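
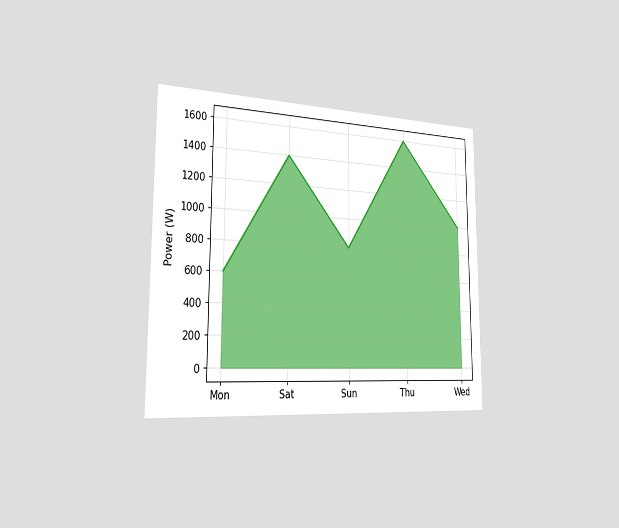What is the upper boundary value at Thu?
1600W

The chart is viewed slightly from the left. At Thu the upper boundary is at 1600W.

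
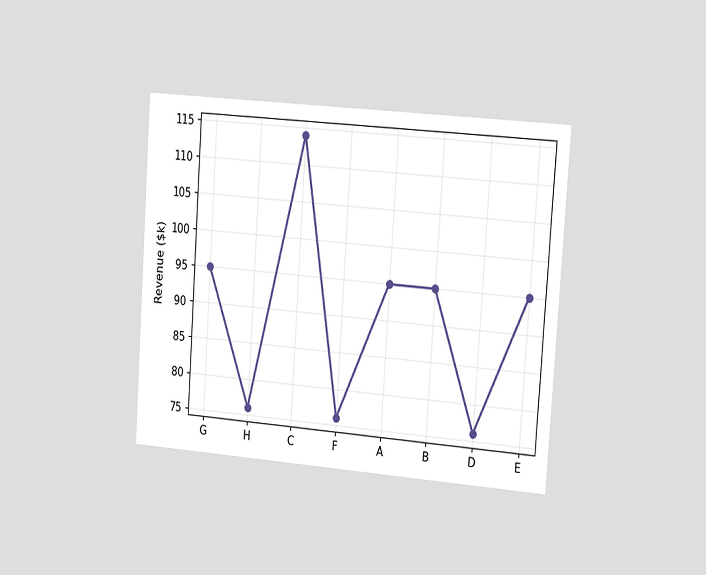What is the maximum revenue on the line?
$114k

The chart is tilted about 4° clockwise and viewed slightly from the right. The highest point is at C, and reading across to the y-axis gives $114k.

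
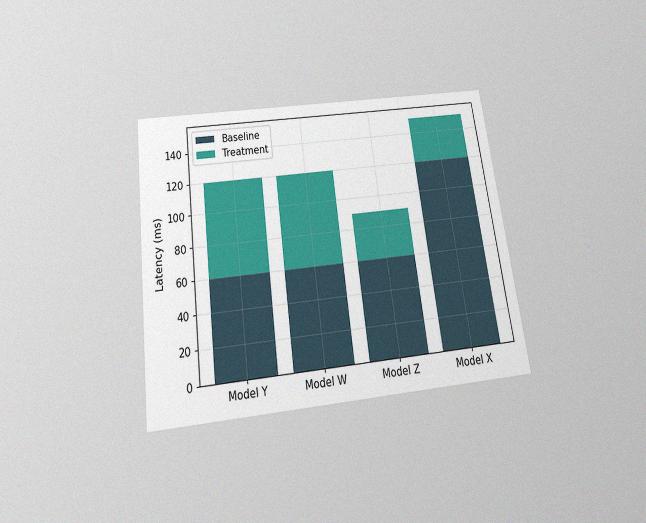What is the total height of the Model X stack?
The chart is tilted about 7° counter-clockwise and viewed slightly from below, with some photo noise. The Model X stack's top reaches 150ms on the y-axis.

150ms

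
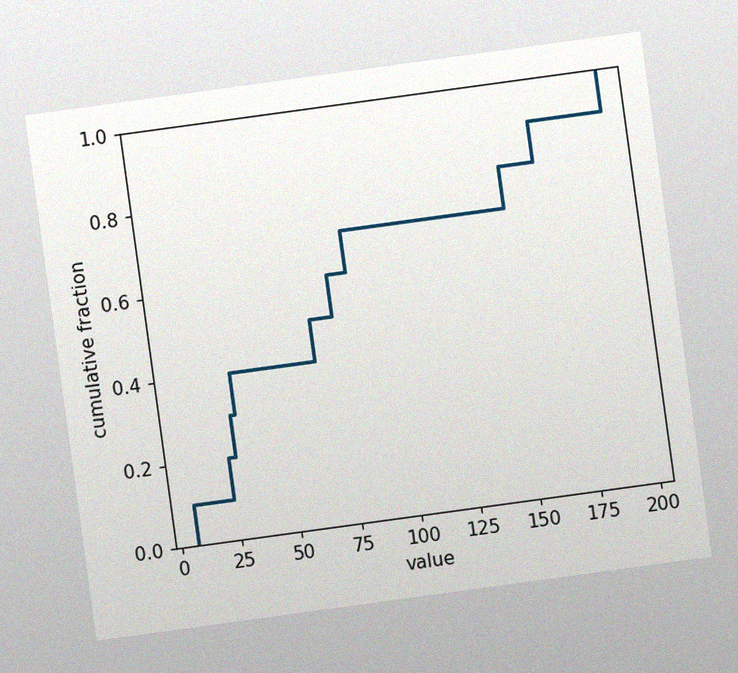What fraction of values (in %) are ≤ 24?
The chart is tilted about 8° counter-clockwise, with some photo noise. At x=24 the ECDF step is at 20%.

20%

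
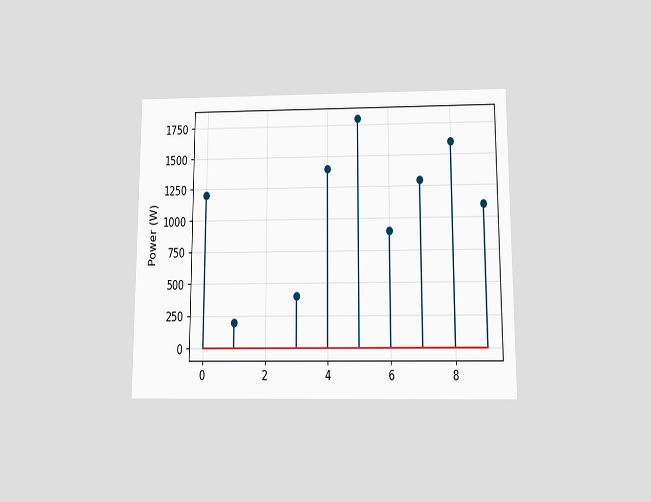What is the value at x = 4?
The chart is viewed slightly from below. The stem at x=4 reaches 1400W.

1400W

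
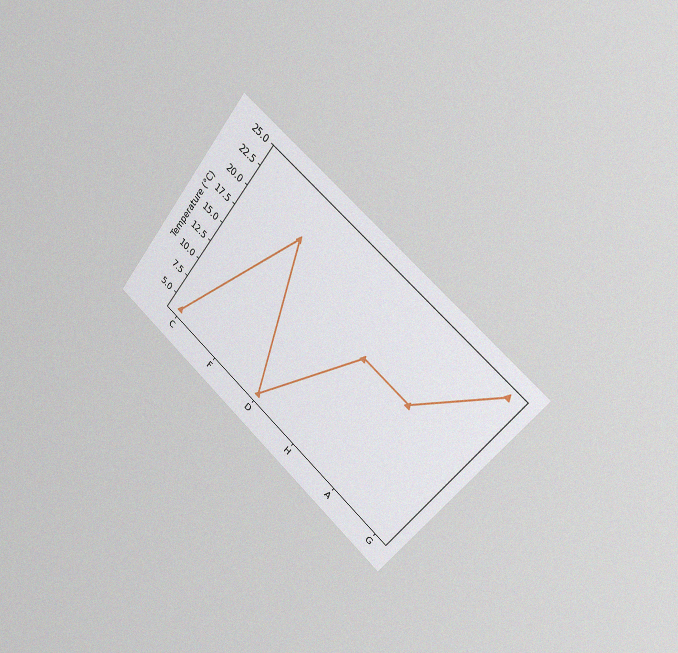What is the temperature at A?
16°C

The chart is tilted about 39° clockwise and viewed slightly from the right, with some photo noise. At A, the line is at 16°C.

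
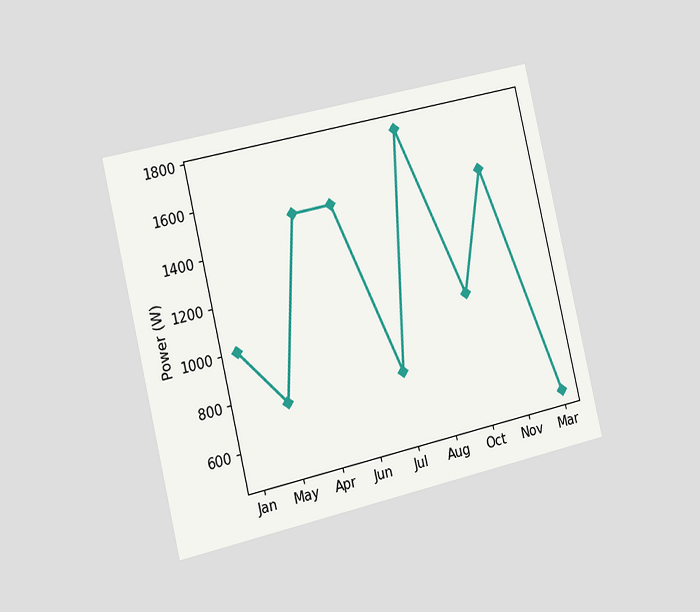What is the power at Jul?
The chart is tilted about 13° counter-clockwise and viewed slightly from the left. At Jul, the line is at 750W.

750W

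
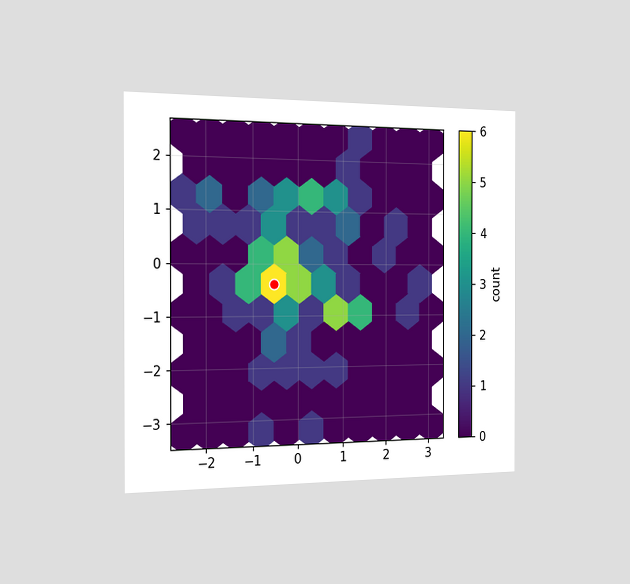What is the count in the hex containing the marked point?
The chart is viewed slightly from the left. The marked hex reads 6 on the colorbar.

6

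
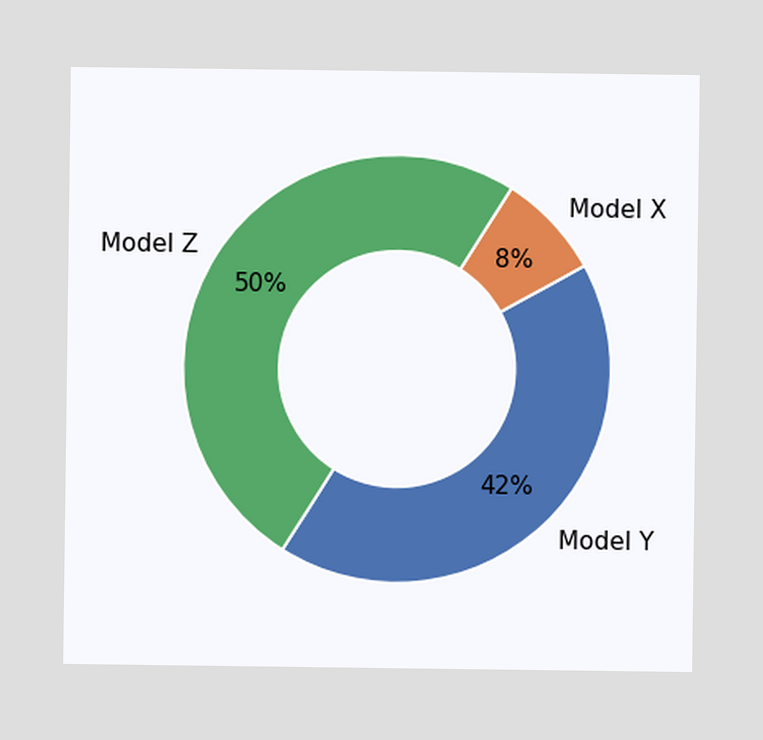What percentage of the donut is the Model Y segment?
42%

The Model Y segment takes up 42% of the ring.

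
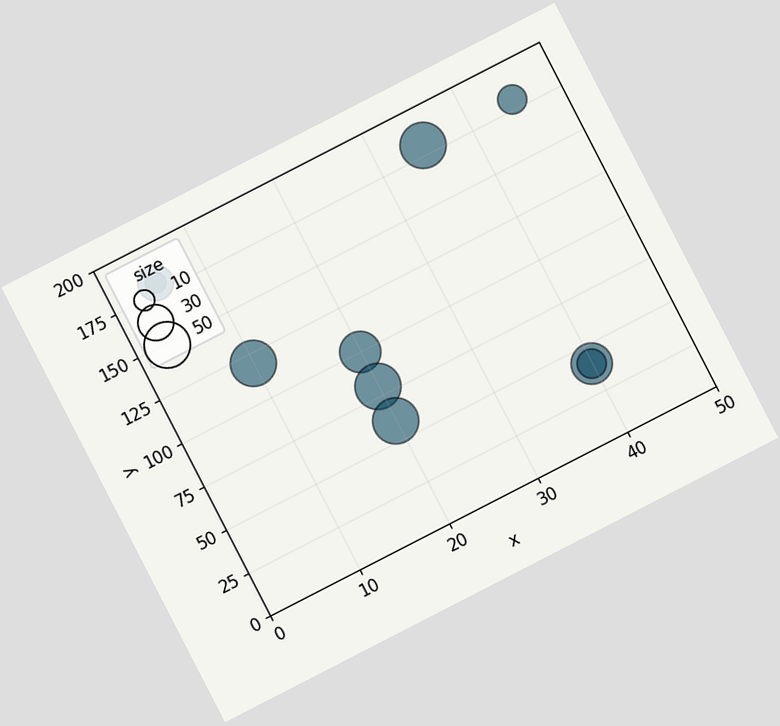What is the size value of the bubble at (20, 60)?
50

The chart is tilted about 27° counter-clockwise. Matching the bubble at (20, 60) against the size legend gives 50.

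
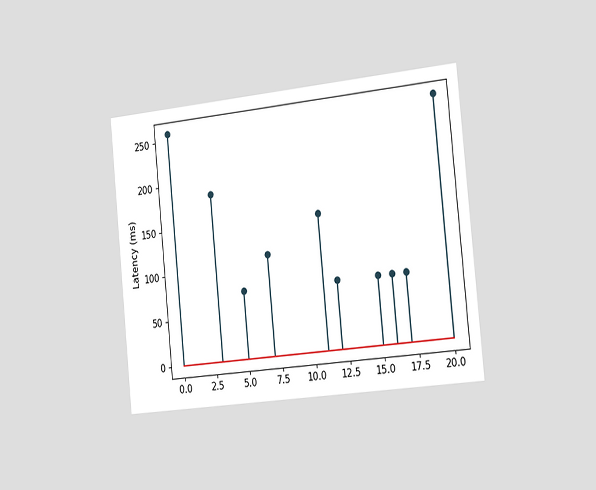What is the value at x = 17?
74ms

The chart is tilted about 6° counter-clockwise and viewed slightly from the right. The stem at x=17 reaches 74ms.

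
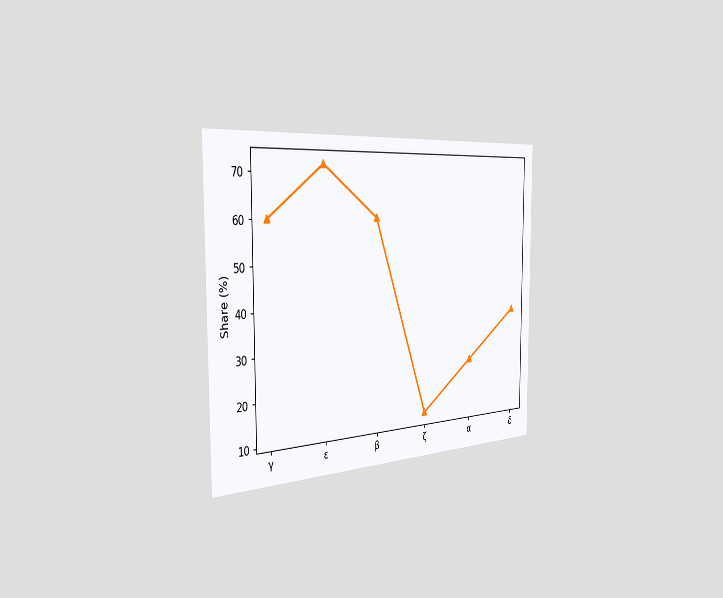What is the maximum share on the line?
72%

The chart is viewed slightly from the left. The highest point is at ε, and reading across to the y-axis gives 72%.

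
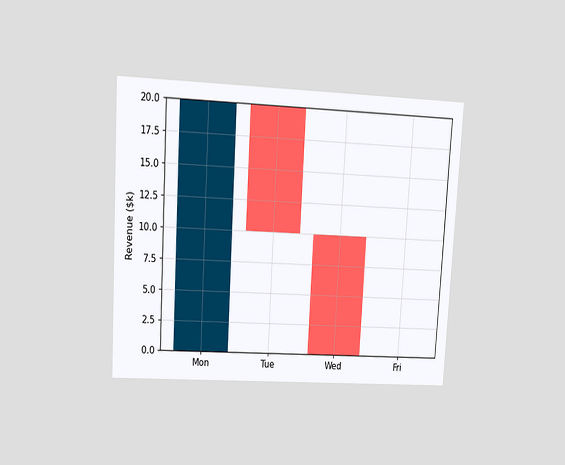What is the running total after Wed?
The chart is tilted about 3° clockwise and viewed at a slight angle. After Wed the running total reaches $0k.

$0k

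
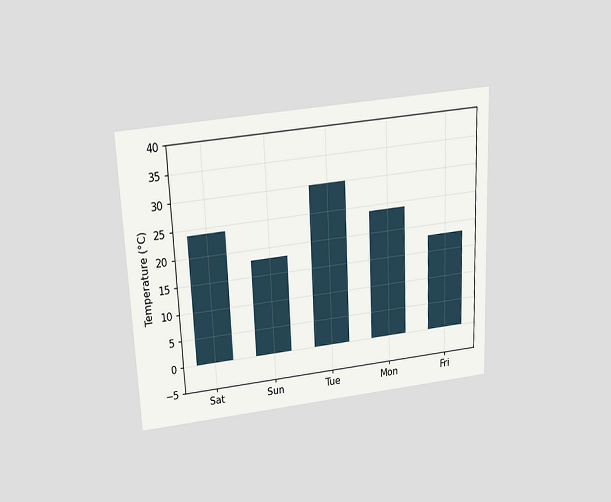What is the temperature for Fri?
The chart is tilted about 2° counter-clockwise and viewed slightly from above. Reading along the chart's y-axis, the Fri bar reaches 18°C.

18°C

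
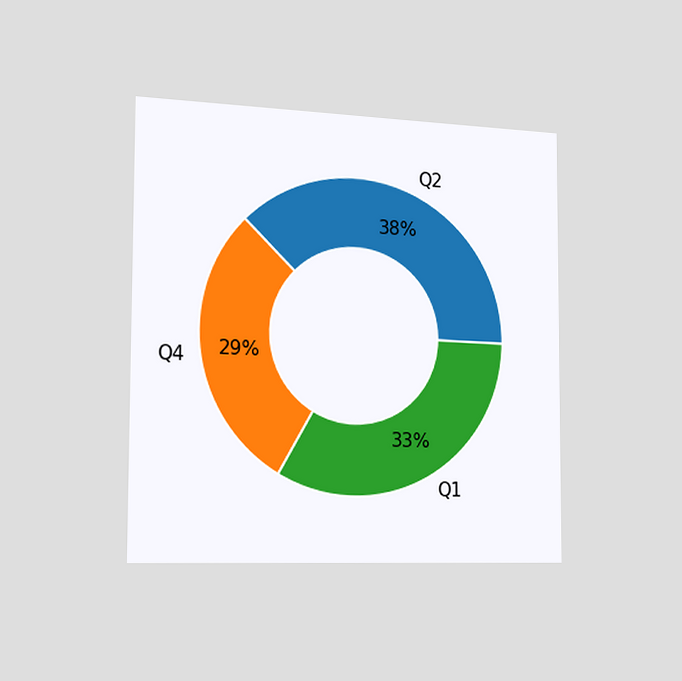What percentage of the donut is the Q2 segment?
The chart is viewed slightly from the left. The Q2 segment takes up 38% of the ring.

38%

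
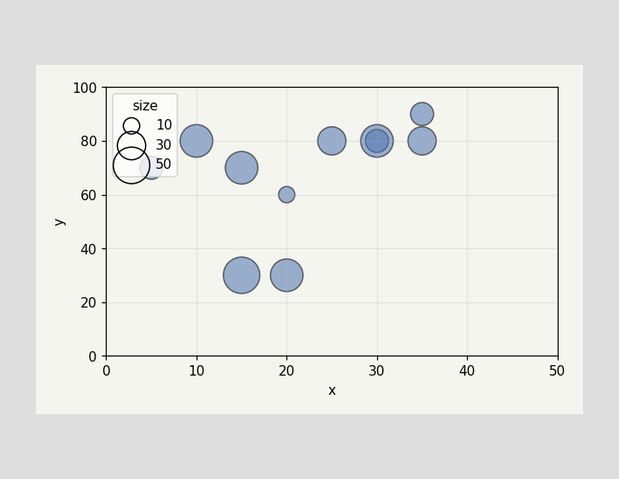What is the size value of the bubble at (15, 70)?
Matching the bubble at (15, 70) against the size legend gives 40.

40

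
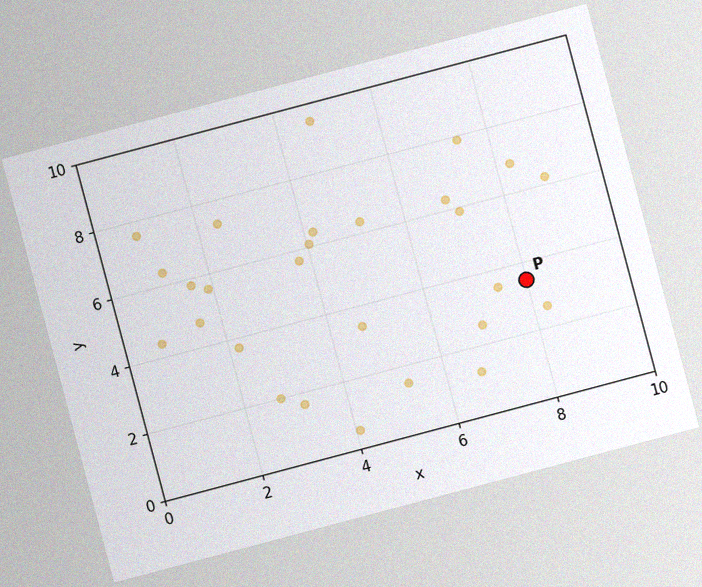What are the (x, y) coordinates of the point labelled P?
The chart is tilted about 15° counter-clockwise, with some photo noise. Following the gridlines from P to each axis, P sits at (8, 3.5).

(8, 3.5)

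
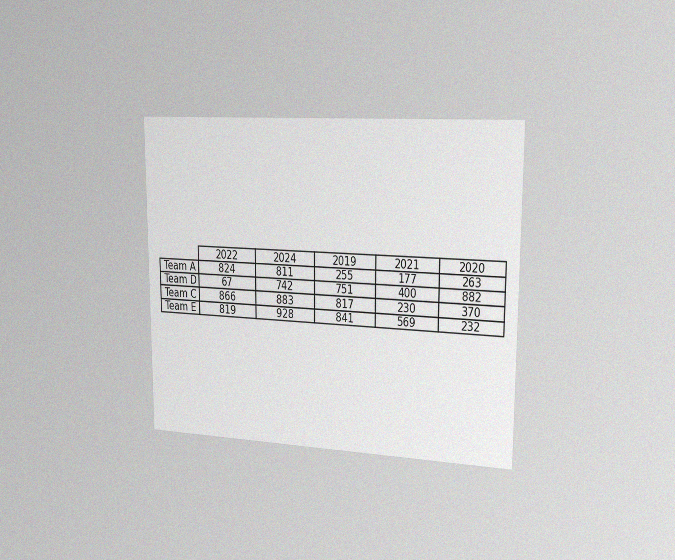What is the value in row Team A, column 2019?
The chart is viewed slightly from the right, with some photo noise. The (Team A, 2019) cell reads 255.

255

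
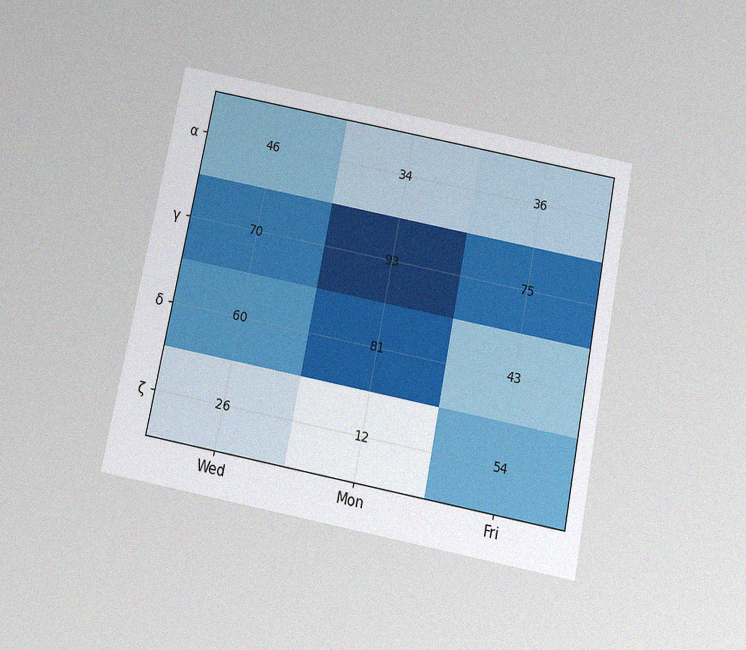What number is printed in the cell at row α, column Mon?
34

The chart is tilted about 11° clockwise and viewed slightly from below, with some photo noise. The (α, Mon) cell reads 34.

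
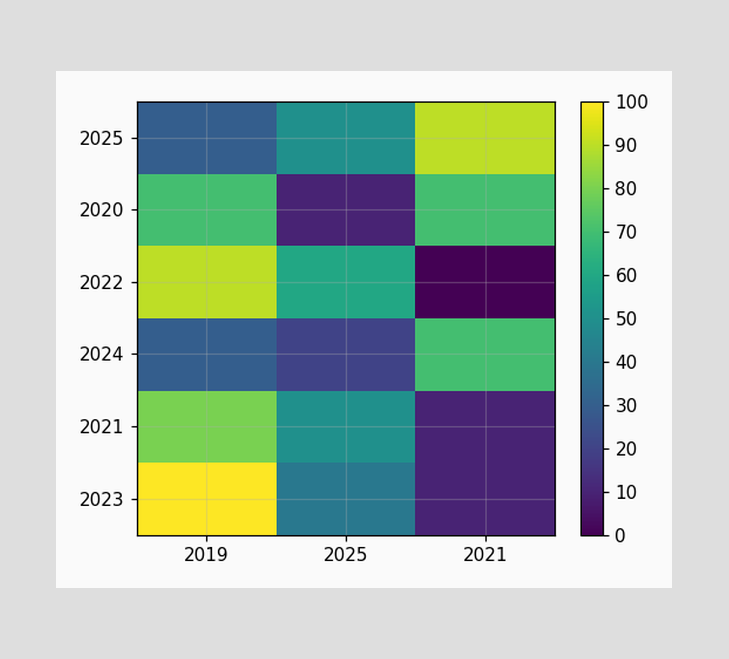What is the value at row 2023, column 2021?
10

Matching cell (2023, 2021) against the colorbar gives 10.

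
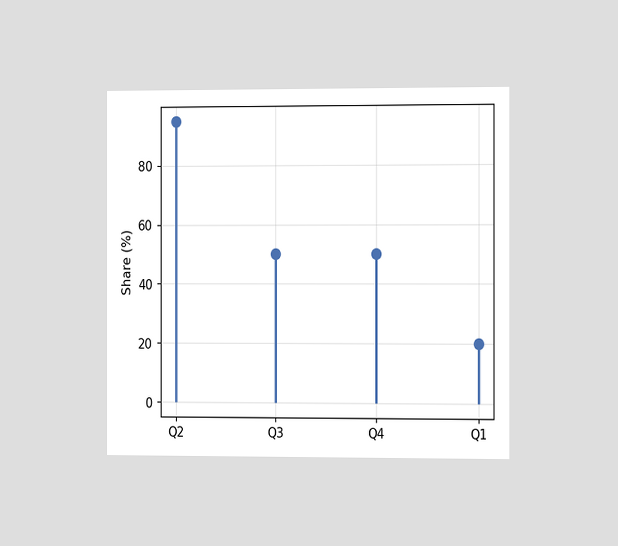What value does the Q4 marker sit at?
The chart is viewed slightly from the right. The Q4 marker sits at 50%.

50%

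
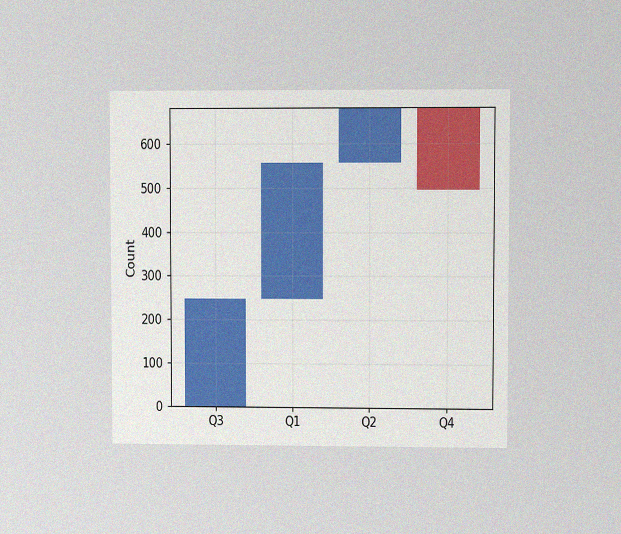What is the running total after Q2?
682

The chart is viewed at a slight angle, with some photo noise. After Q2 the running total reaches 682.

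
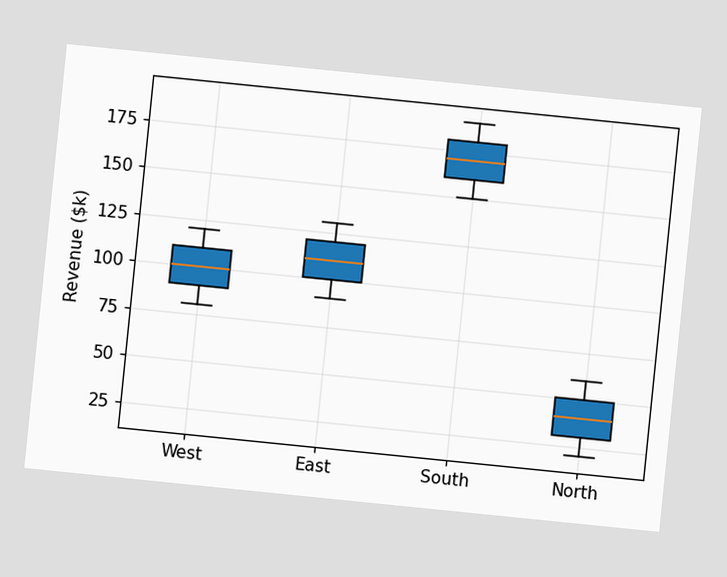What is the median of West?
$100k

The chart is tilted about 6° clockwise. The median line in the West box sits at $100k.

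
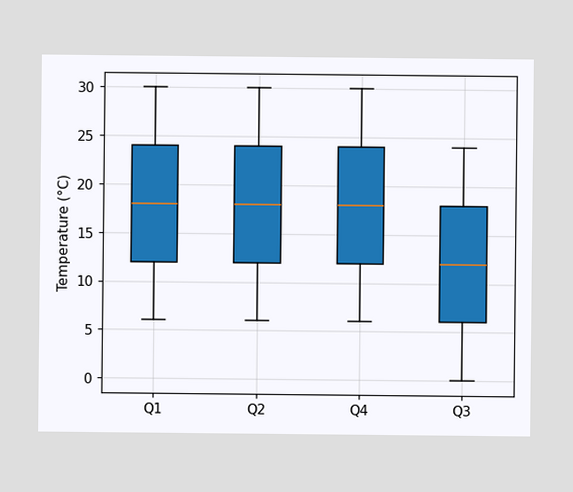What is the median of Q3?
12°C

The median line in the Q3 box sits at 12°C.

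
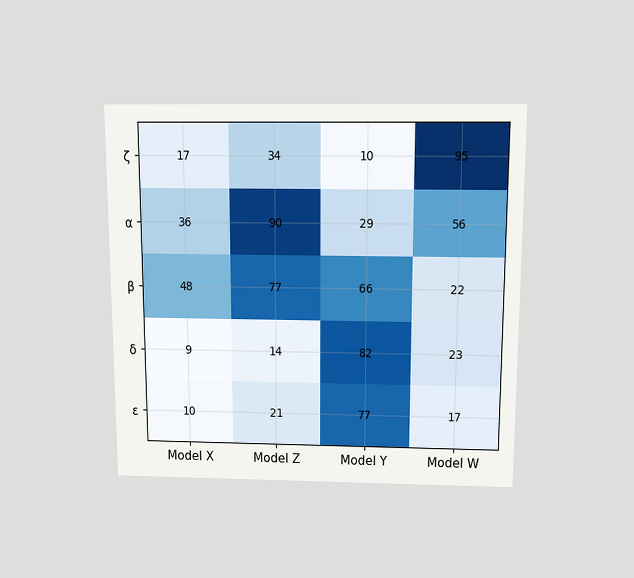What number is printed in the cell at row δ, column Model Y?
The chart is viewed slightly from above. The (δ, Model Y) cell reads 82.

82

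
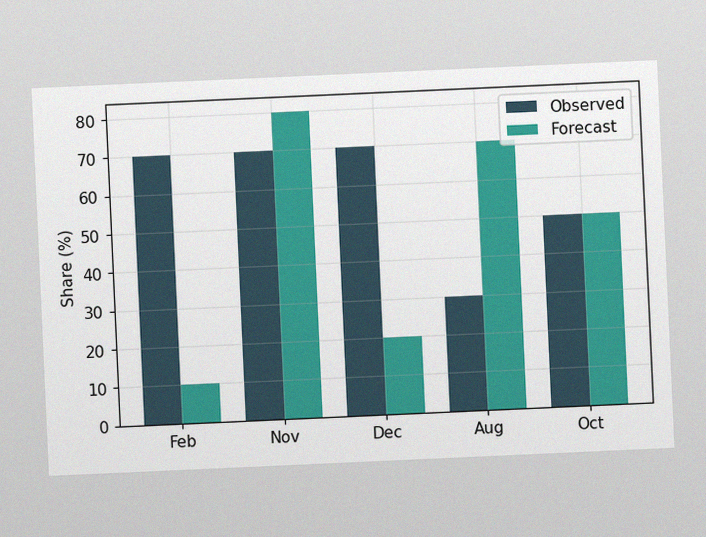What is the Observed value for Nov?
70%

The chart is tilted about 3° counter-clockwise, with some photo noise. The Observed bar at Nov reaches 70% on the y-axis.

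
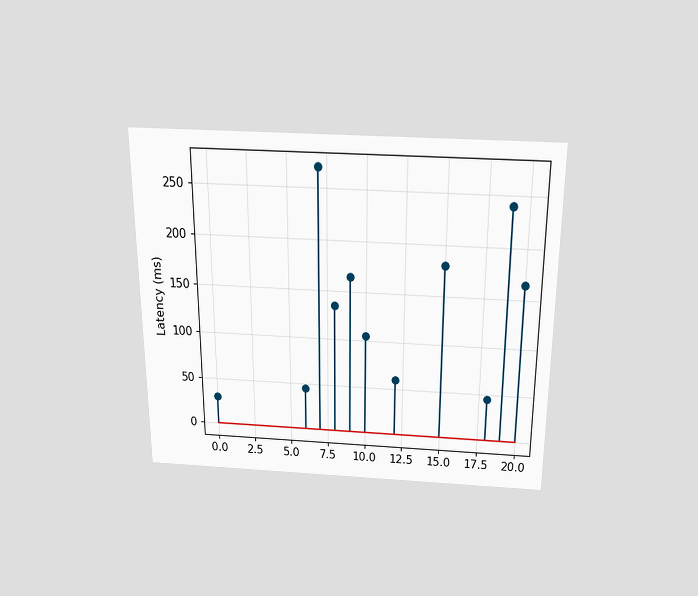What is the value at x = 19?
240ms

The chart is viewed slightly from above. The stem at x=19 reaches 240ms.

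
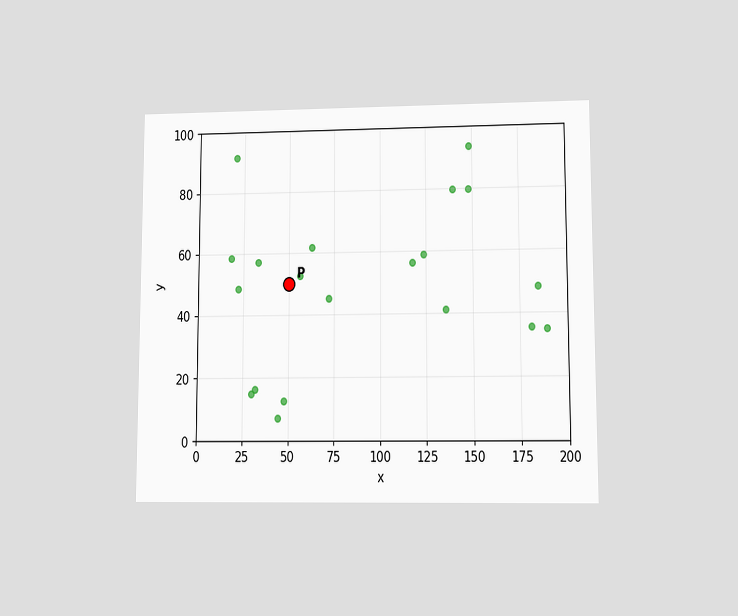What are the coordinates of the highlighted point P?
The chart is viewed at a slight angle. Following the gridlines from P to each axis, P sits at (50, 50).

(50, 50)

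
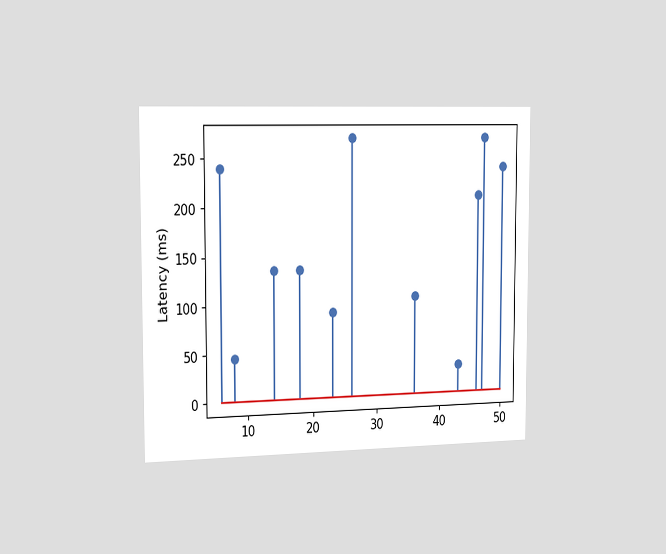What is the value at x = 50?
240ms

The chart is viewed slightly from the left. The stem at x=50 reaches 240ms.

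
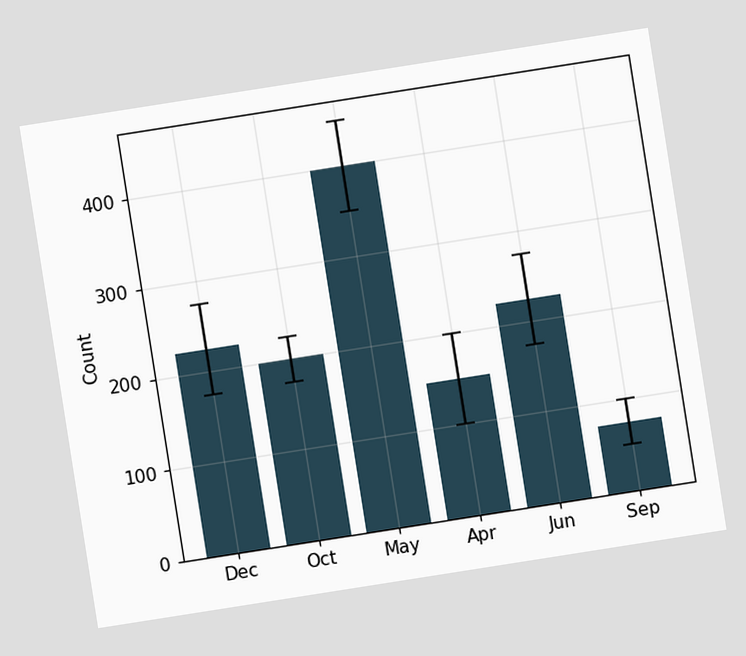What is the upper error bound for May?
450

The chart is tilted about 9° counter-clockwise. The May bar's upper whisker reaches 450.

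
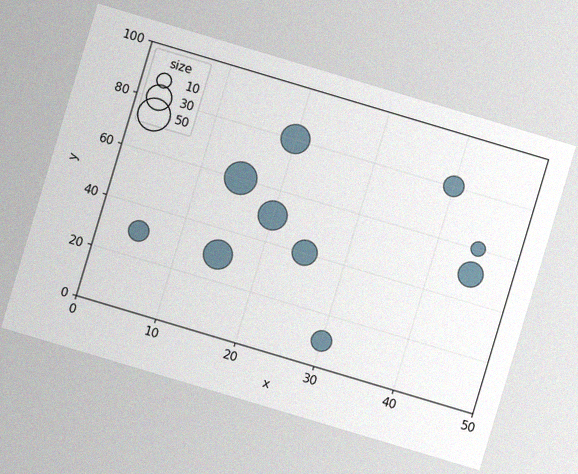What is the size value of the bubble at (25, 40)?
The chart is tilted about 17° clockwise, with some photo noise. Matching the bubble at (25, 40) against the size legend gives 30.

30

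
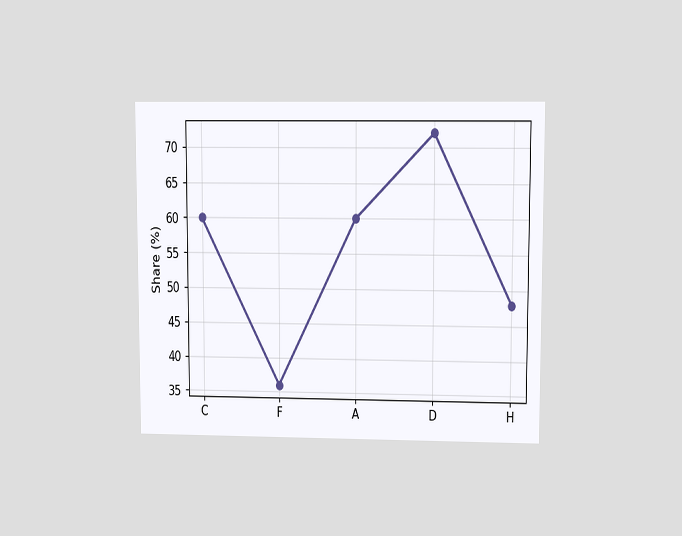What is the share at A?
60%

The chart is viewed at a slight angle. At A, the line is at 60%.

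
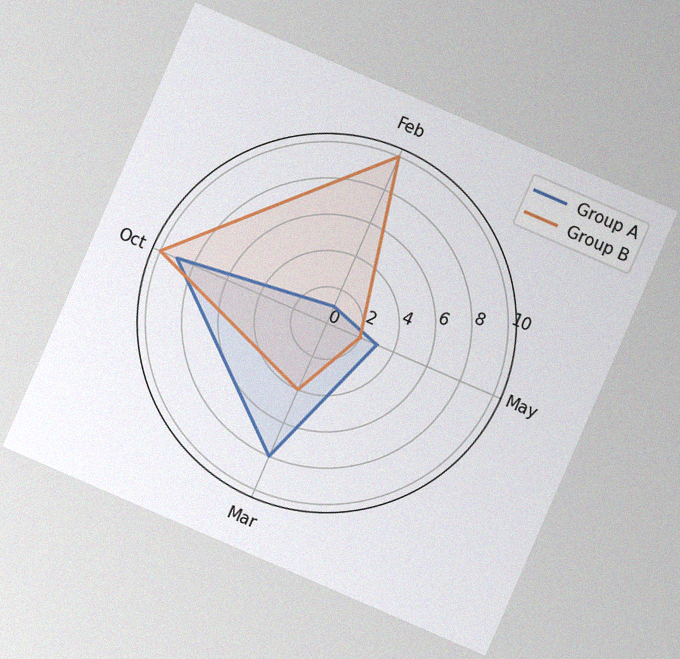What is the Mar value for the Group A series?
8

The chart is tilted about 23° clockwise, with some photo noise. On the Mar axis, Group A reaches 8.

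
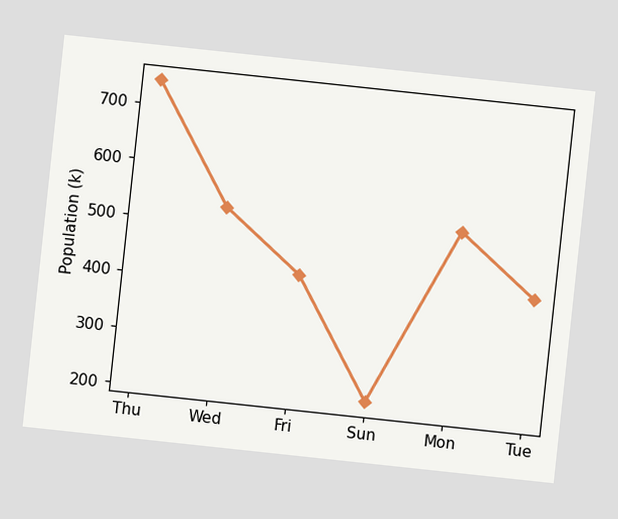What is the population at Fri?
The chart is tilted about 6° clockwise. At Fri, the line is at 424k.

424k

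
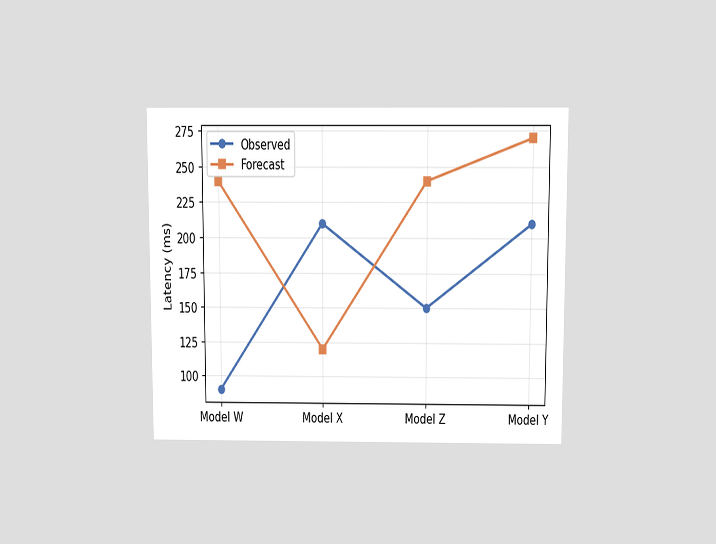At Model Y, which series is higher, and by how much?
The chart is viewed slightly from above. At Model Y, Forecast sits above the other line by 60ms.

Forecast, by 60ms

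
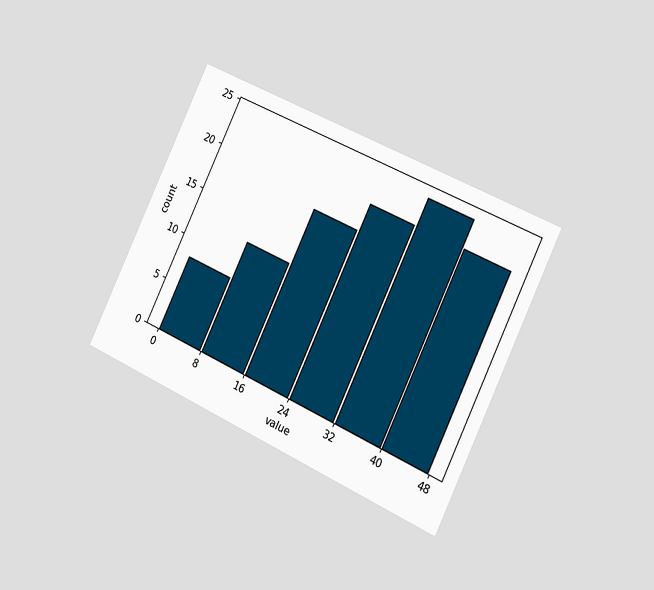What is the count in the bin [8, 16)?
12

The chart is tilted about 25° clockwise and viewed slightly from the right. The [8, 16) bin has height 12.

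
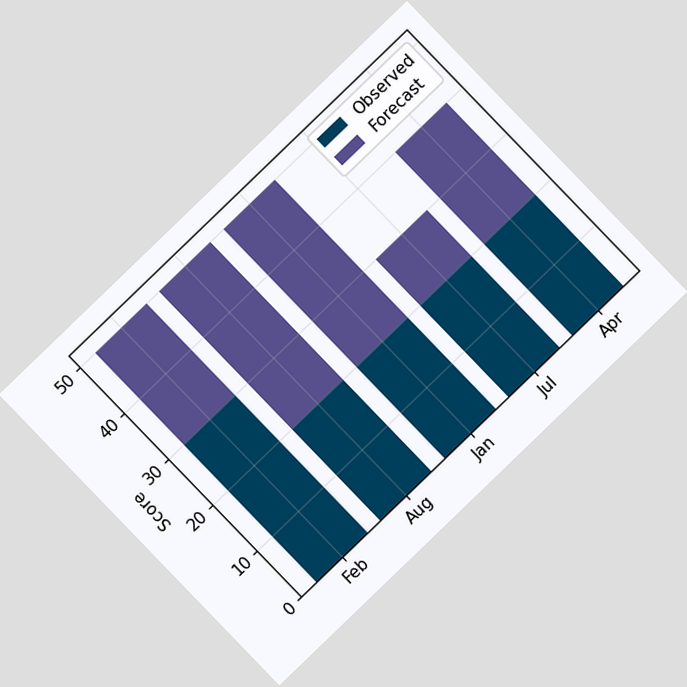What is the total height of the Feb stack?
The chart is tilted about 44° counter-clockwise. The Feb stack's top reaches 50 on the y-axis.

50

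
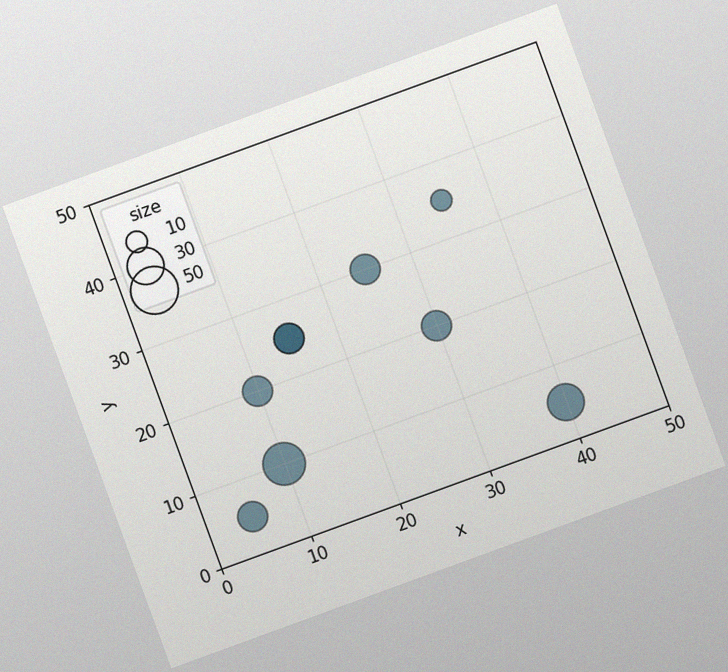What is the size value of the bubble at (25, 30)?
The chart is tilted about 20° counter-clockwise, with some photo noise. Matching the bubble at (25, 30) against the size legend gives 20.

20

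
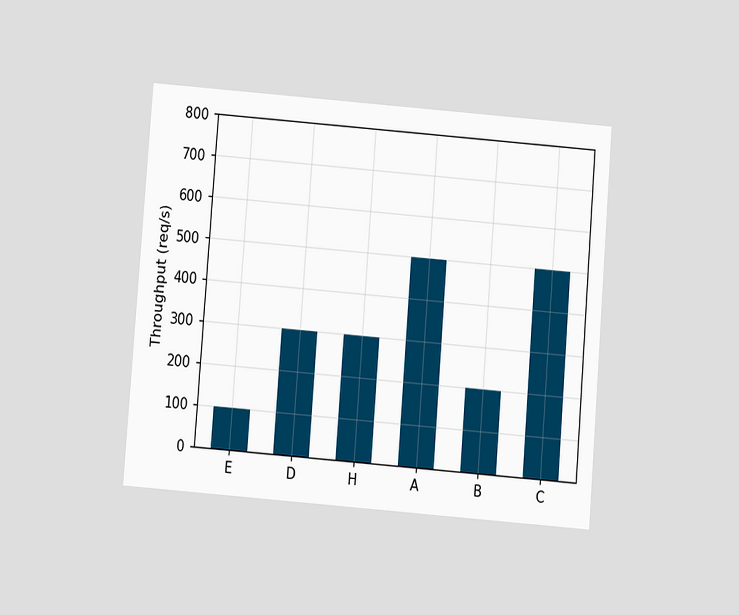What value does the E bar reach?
100req/s

The chart is tilted about 5° clockwise and viewed slightly from below. Reading along the chart's y-axis, the E bar reaches 100req/s.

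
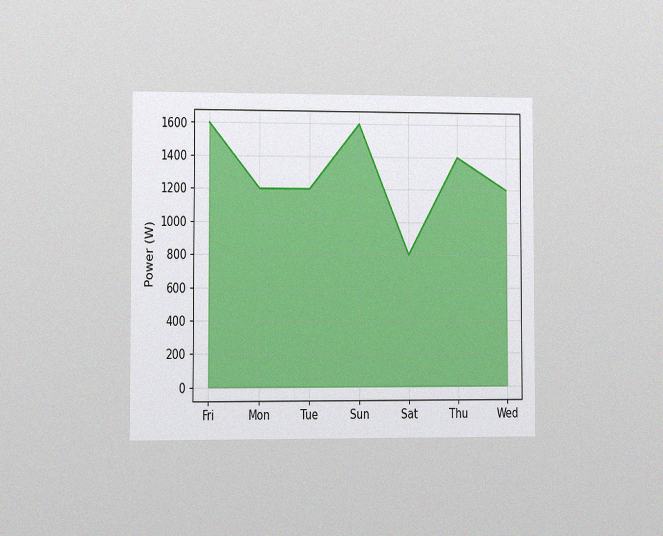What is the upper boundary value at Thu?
The chart is viewed at a slight angle, with some photo noise. At Thu the upper boundary is at 1400W.

1400W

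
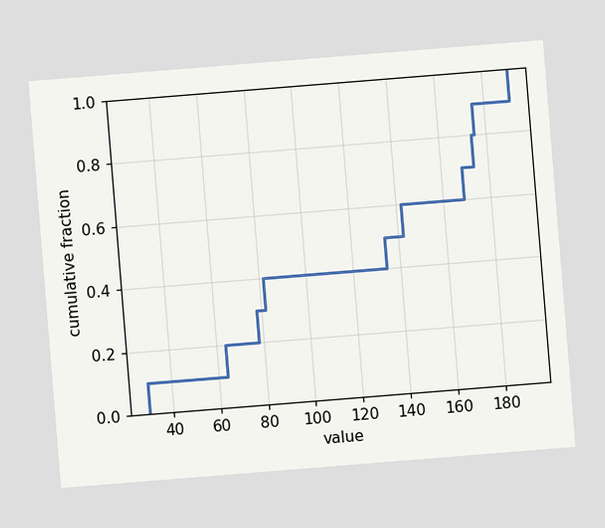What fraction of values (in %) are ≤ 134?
The chart is tilted about 5° counter-clockwise. At x=134 the ECDF step is at 50%.

50%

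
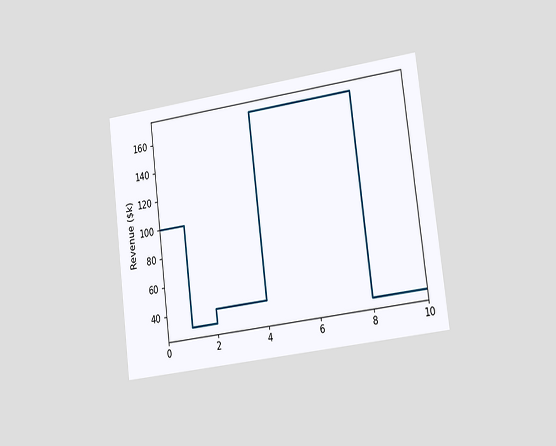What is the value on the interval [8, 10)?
$30k

The chart is tilted about 7° counter-clockwise and viewed slightly from the right. On [8, 10) the step sits at $30k.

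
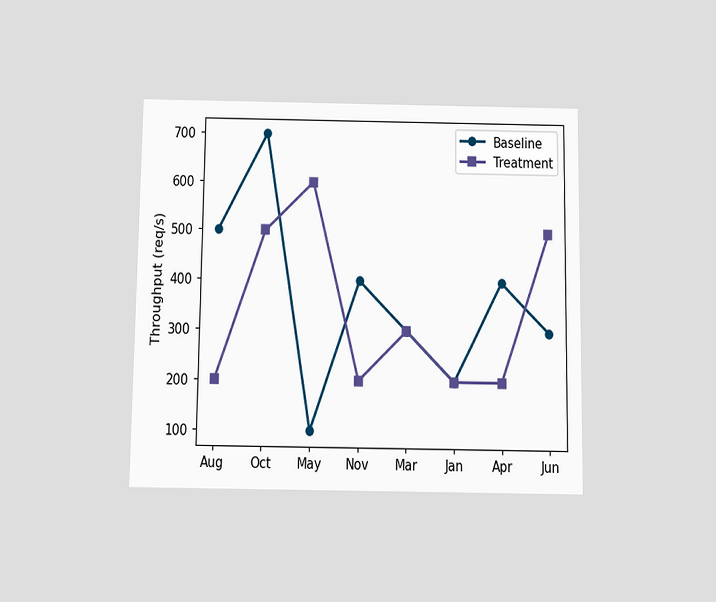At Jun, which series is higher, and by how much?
The chart is viewed slightly from below. At Jun, Treatment sits above the other line by 200req/s.

Treatment, by 200req/s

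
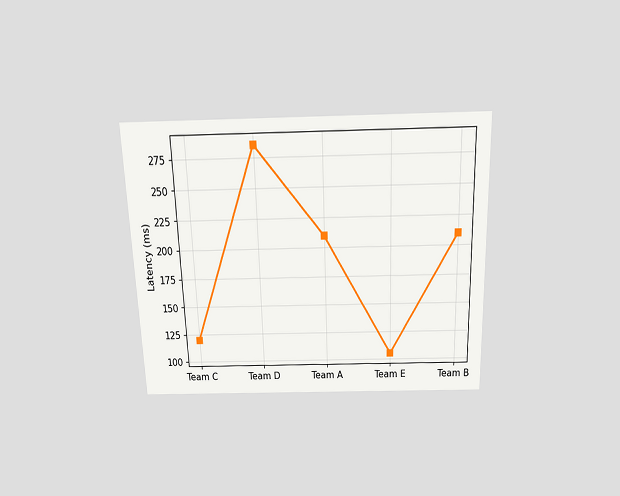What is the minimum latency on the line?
105ms

The chart is viewed slightly from above. The lowest point is at Team E, and reading across to the y-axis gives 105ms.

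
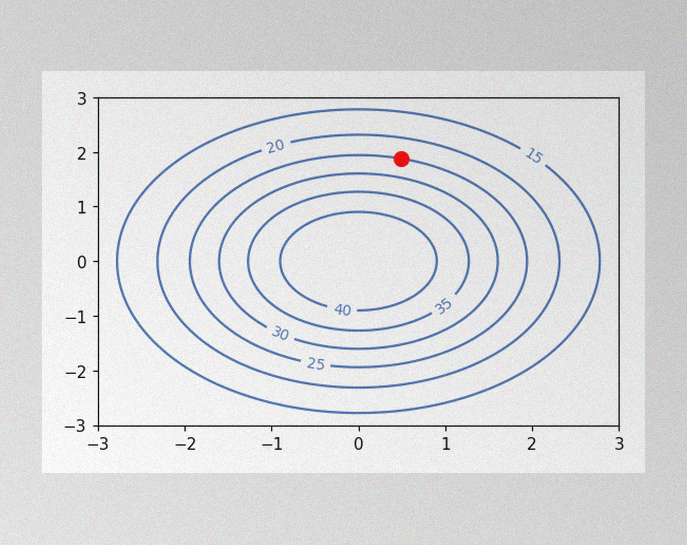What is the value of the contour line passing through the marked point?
25

The image has some photo noise and uneven lighting. The marked point sits on the contour labelled 25.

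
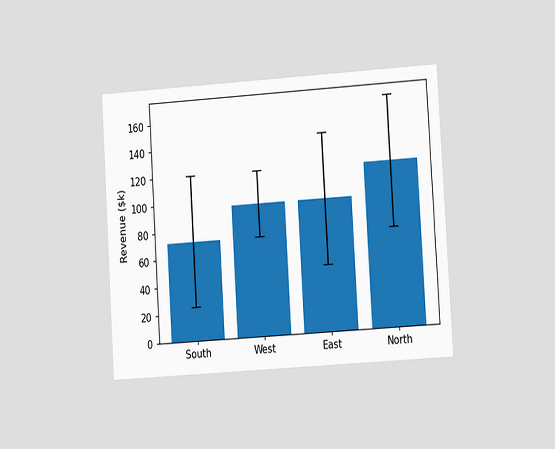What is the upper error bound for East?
$144k

The chart is tilted about 3° counter-clockwise and viewed slightly from the right. The East bar's upper whisker reaches $144k.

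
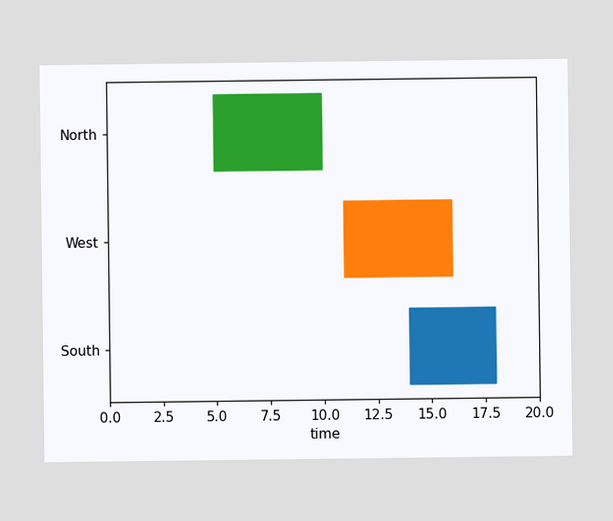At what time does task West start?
11

The West bar begins at t=11.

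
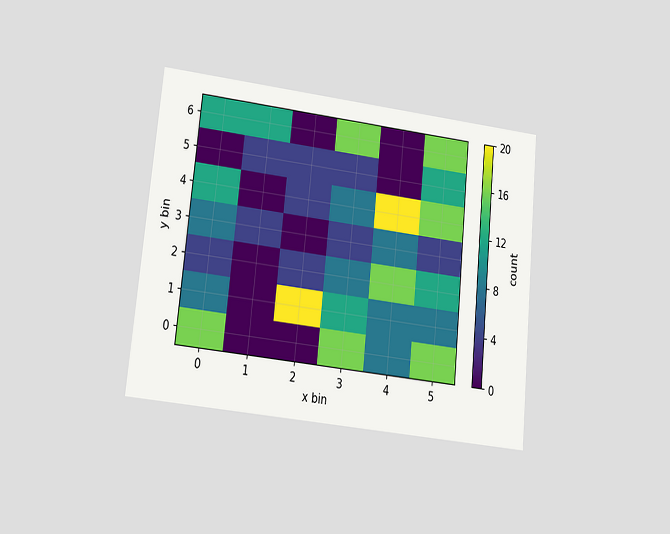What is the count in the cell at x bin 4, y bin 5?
0

The chart is tilted about 6° clockwise and viewed at a slight angle. Matching the cell (4, 5) against the colorbar gives 0.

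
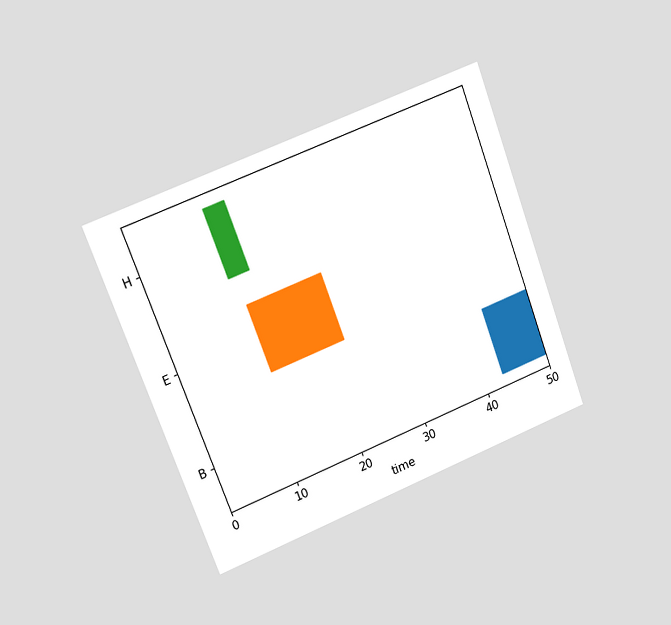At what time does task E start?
The chart is tilted about 21° counter-clockwise and viewed slightly from the left. The E bar begins at t=12.

12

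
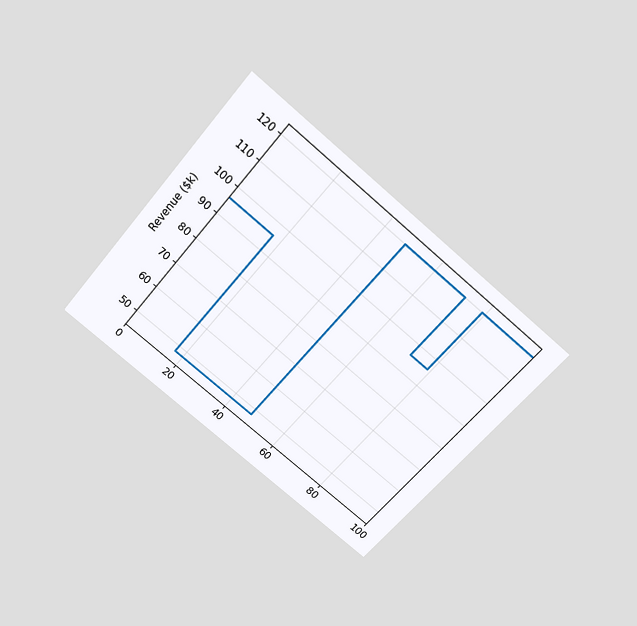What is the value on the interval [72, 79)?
$96k

The chart is tilted about 40° clockwise and viewed slightly from above. On [72, 79) the step sits at $96k.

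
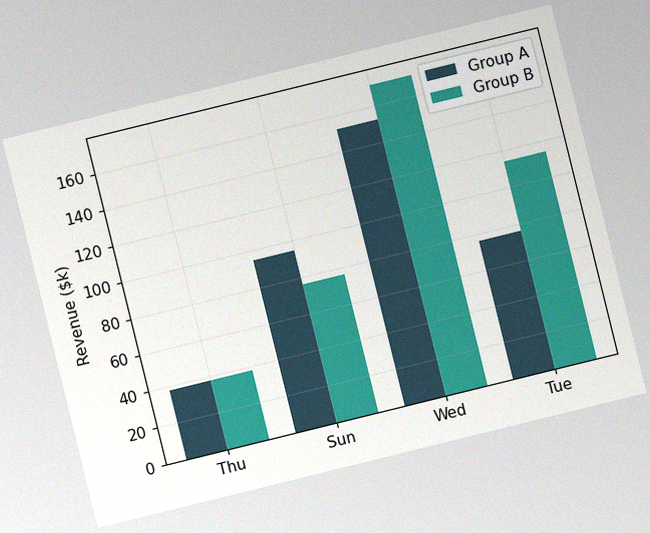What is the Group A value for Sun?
$95k

The chart is tilted about 14° counter-clockwise, with some photo noise. The Group A bar at Sun reaches $95k on the y-axis.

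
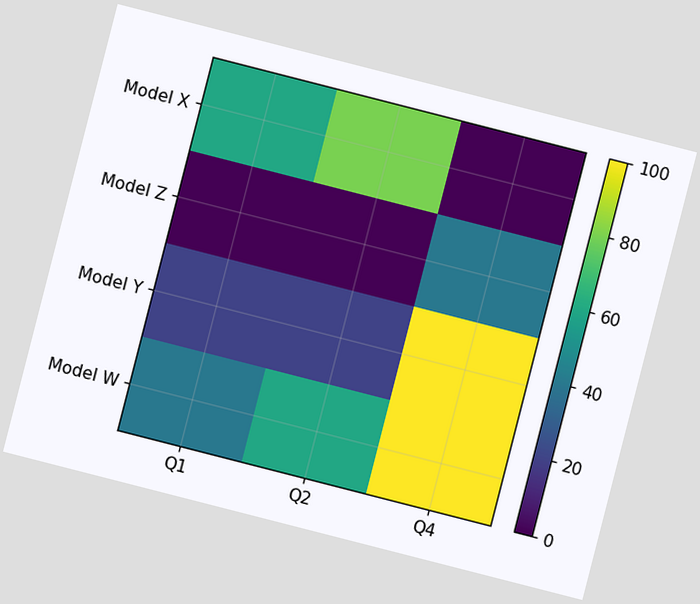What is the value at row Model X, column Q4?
The chart is tilted about 14° clockwise. Matching cell (Model X, Q4) against the colorbar gives 0.

0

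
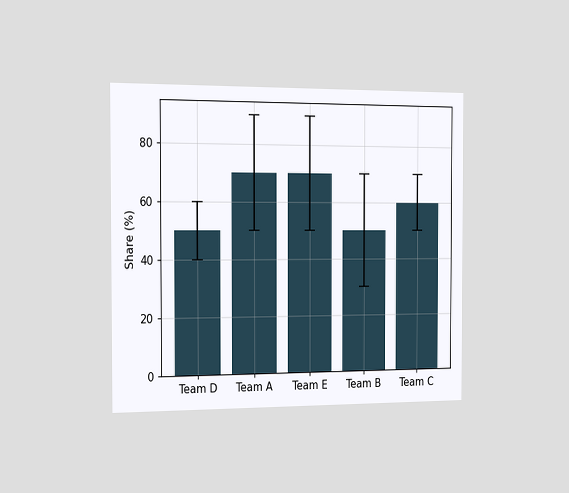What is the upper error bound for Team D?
60%

The chart is viewed slightly from the left. The Team D bar's upper whisker reaches 60%.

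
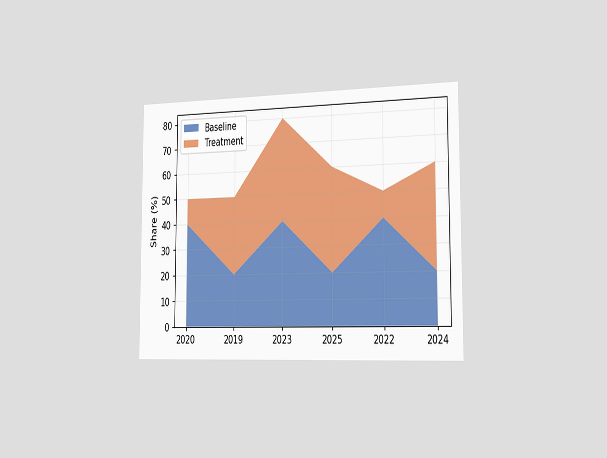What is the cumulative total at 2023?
80%

The chart is viewed slightly from the right. The stacked total at 2023 reaches 80%.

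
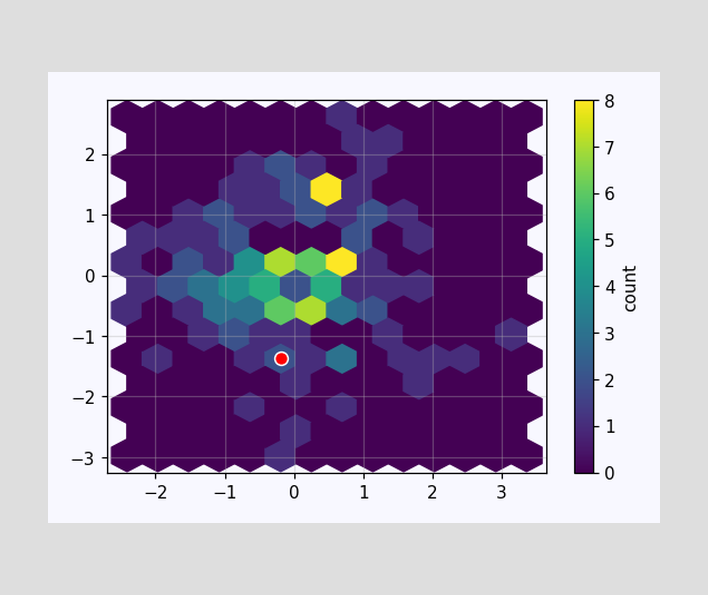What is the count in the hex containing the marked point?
2

The marked hex reads 2 on the colorbar.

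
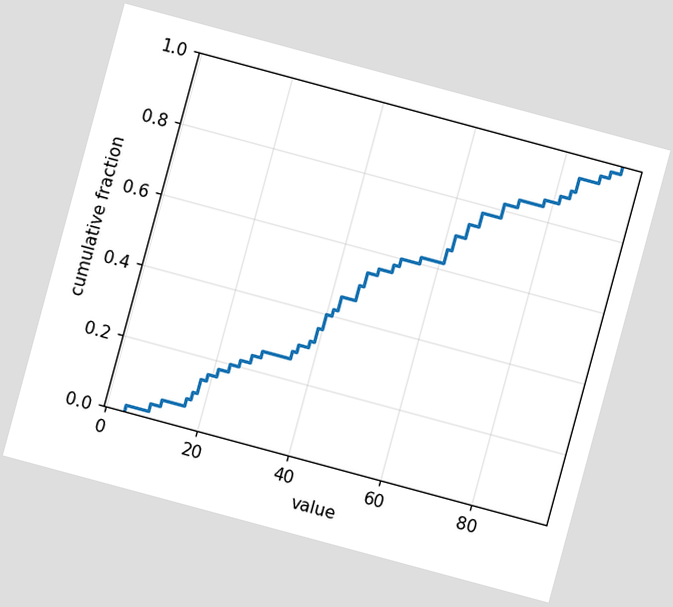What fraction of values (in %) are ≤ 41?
The chart is tilted about 15° clockwise. At x=41 the ECDF step is at 42%.

42%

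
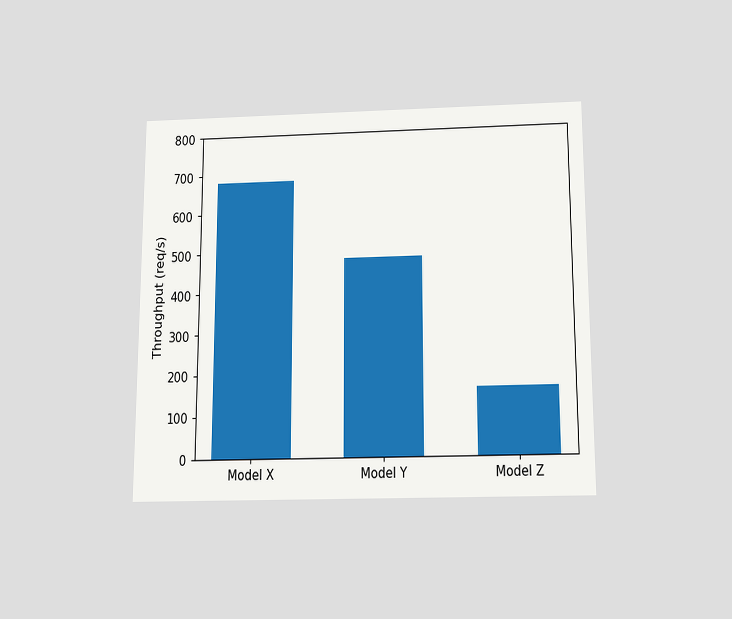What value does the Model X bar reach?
The chart is viewed slightly from below. Reading along the chart's y-axis, the Model X bar reaches 680req/s.

680req/s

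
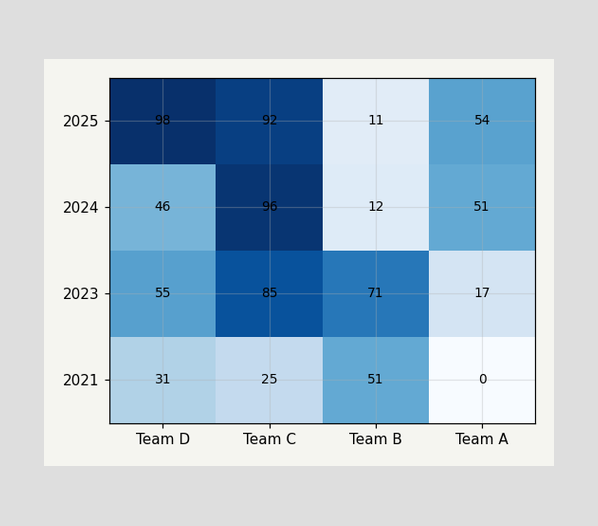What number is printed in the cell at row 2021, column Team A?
The (2021, Team A) cell reads 0.

0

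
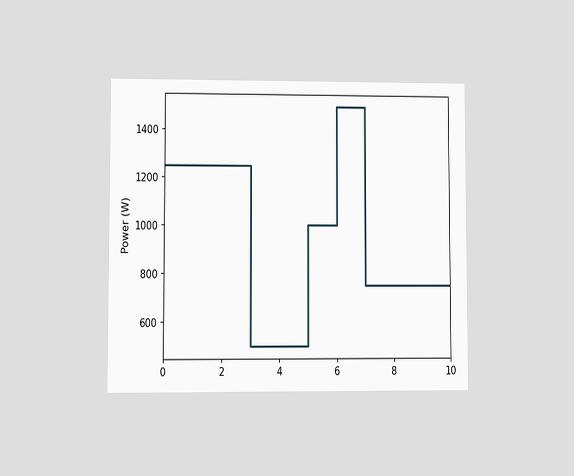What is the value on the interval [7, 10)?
750W

The chart is viewed at a slight angle. On [7, 10) the step sits at 750W.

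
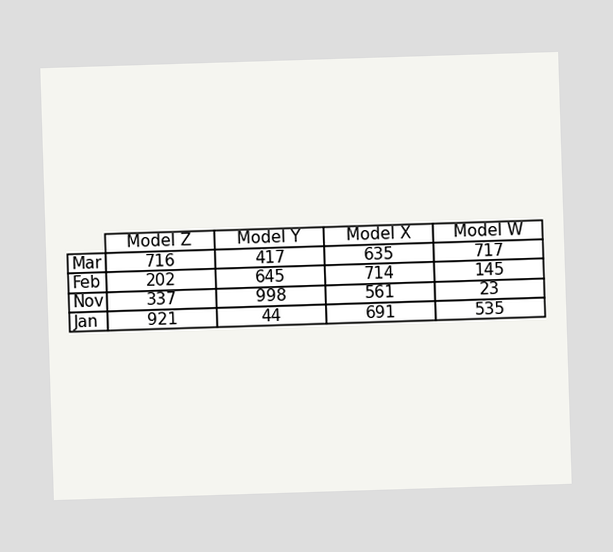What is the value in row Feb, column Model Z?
202

The (Feb, Model Z) cell reads 202.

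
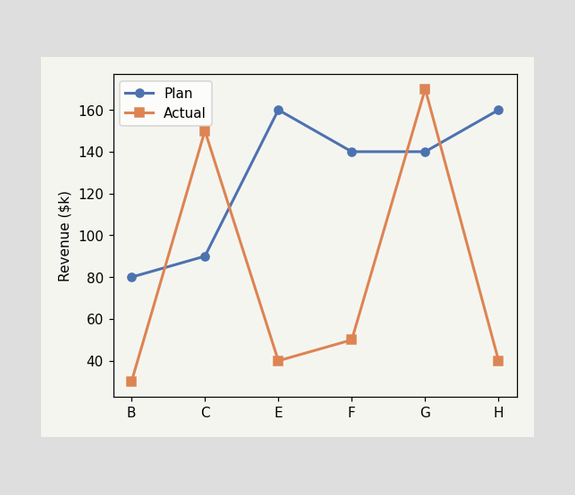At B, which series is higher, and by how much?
Plan, by $50k

At B, Plan sits above the other line by $50k.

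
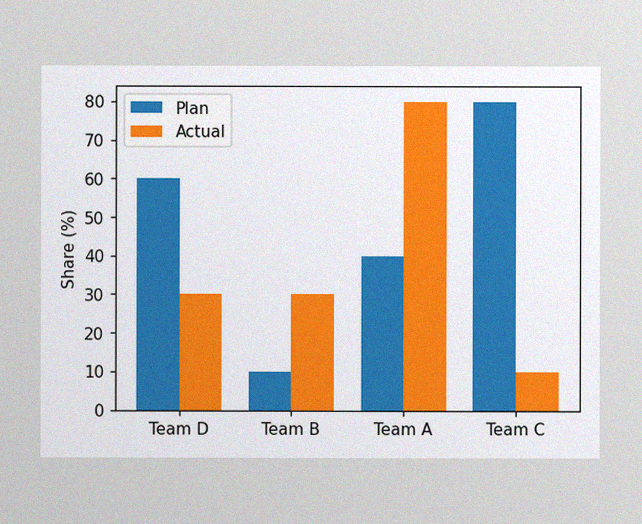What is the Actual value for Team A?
The image has some photo noise and uneven lighting. The Actual bar at Team A reaches 80% on the y-axis.

80%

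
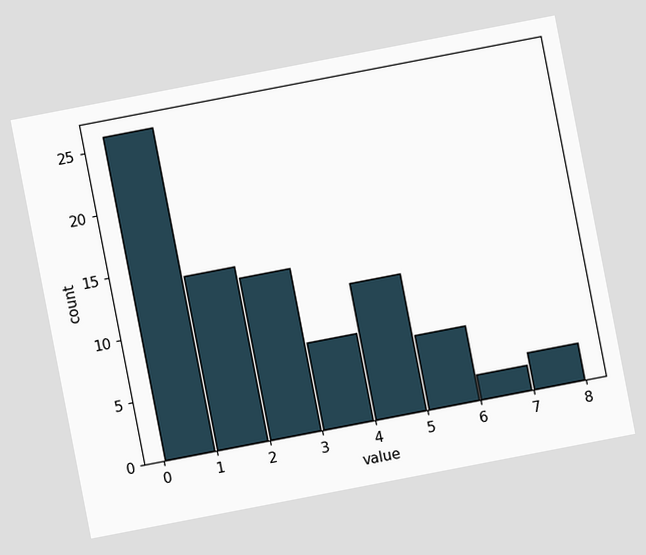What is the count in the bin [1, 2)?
The chart is tilted about 11° counter-clockwise. The [1, 2) bin has height 14.

14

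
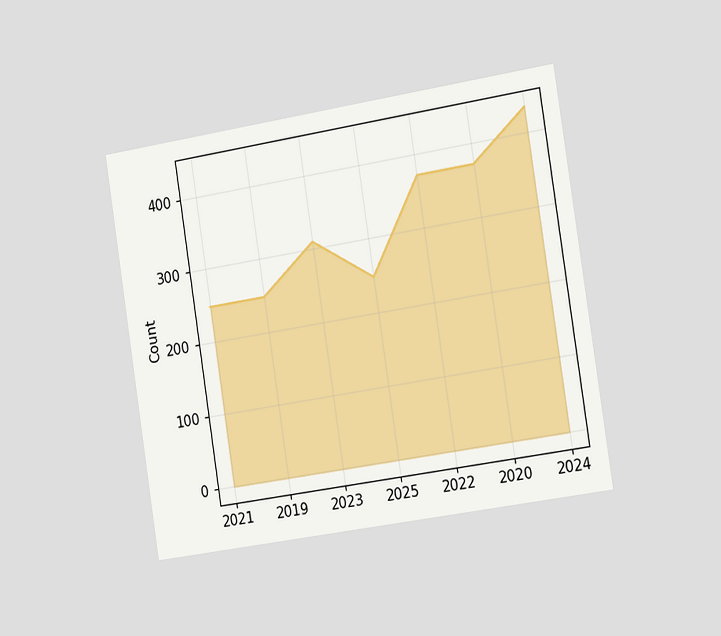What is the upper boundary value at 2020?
372

The chart is tilted about 9° counter-clockwise and viewed slightly from the right. At 2020 the upper boundary is at 372.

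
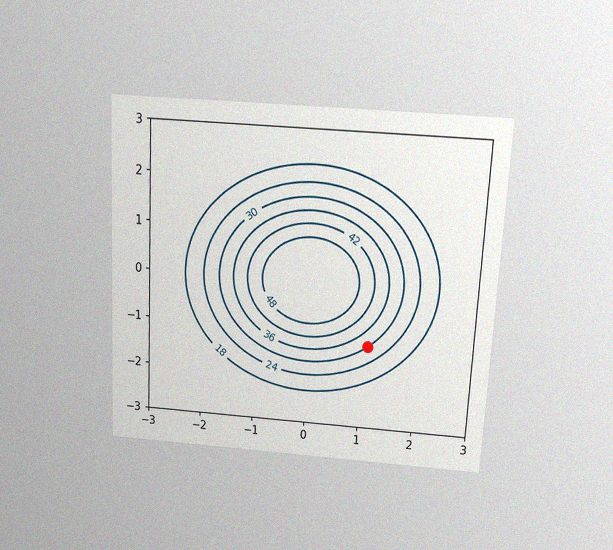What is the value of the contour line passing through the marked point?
30

The chart is tilted about 3° clockwise and viewed slightly from above, with some photo noise. The marked point sits on the contour labelled 30.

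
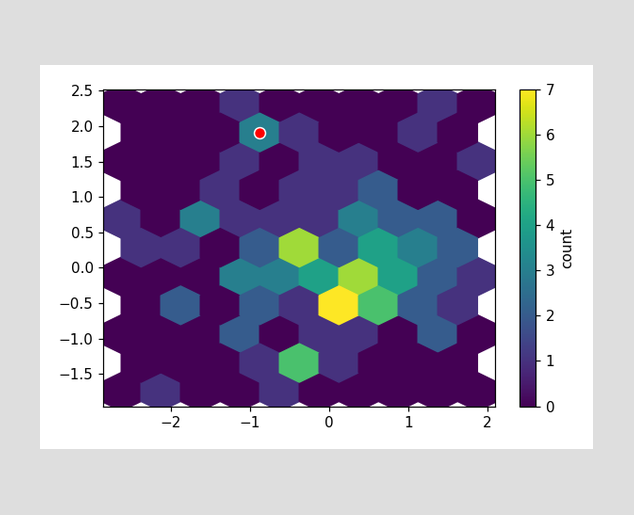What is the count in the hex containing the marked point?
The marked hex reads 3 on the colorbar.

3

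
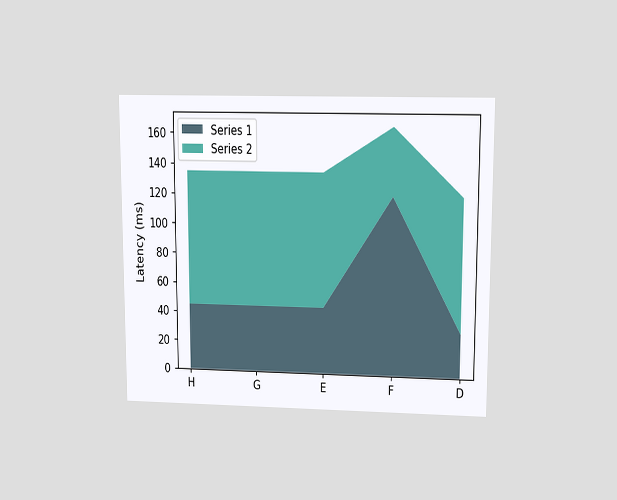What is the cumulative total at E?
135ms

The chart is viewed slightly from above. The stacked total at E reaches 135ms.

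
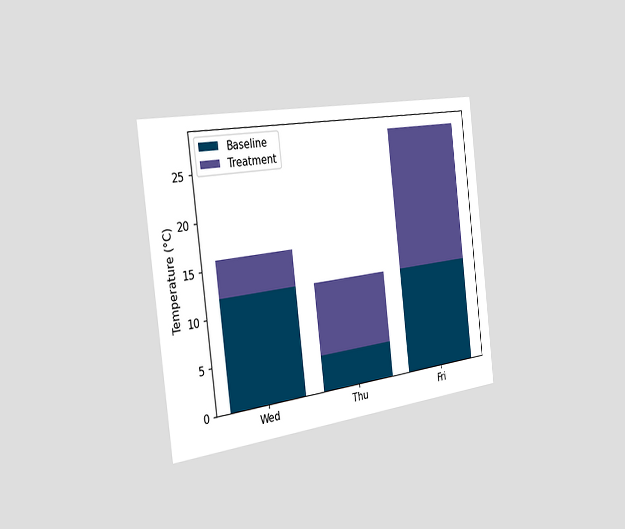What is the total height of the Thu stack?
12°C

The chart is tilted about 7° counter-clockwise and viewed slightly from the left. The Thu stack's top reaches 12°C on the y-axis.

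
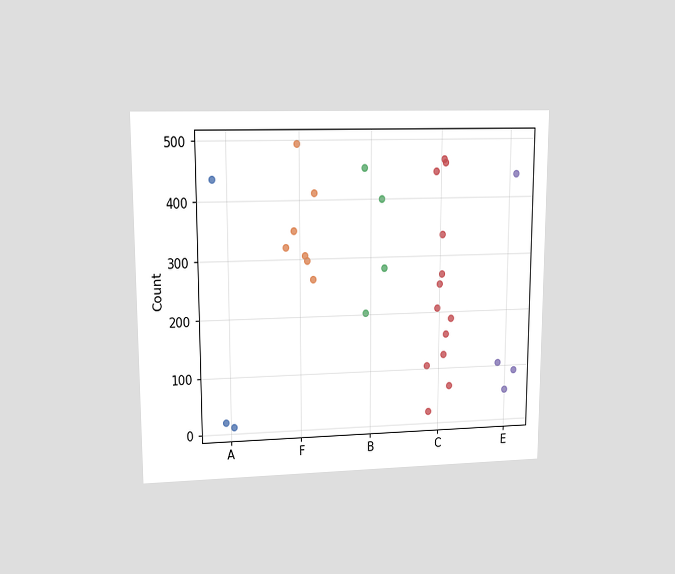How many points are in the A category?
The chart is viewed at a slight angle. Counting the markers in the A column gives 3.

3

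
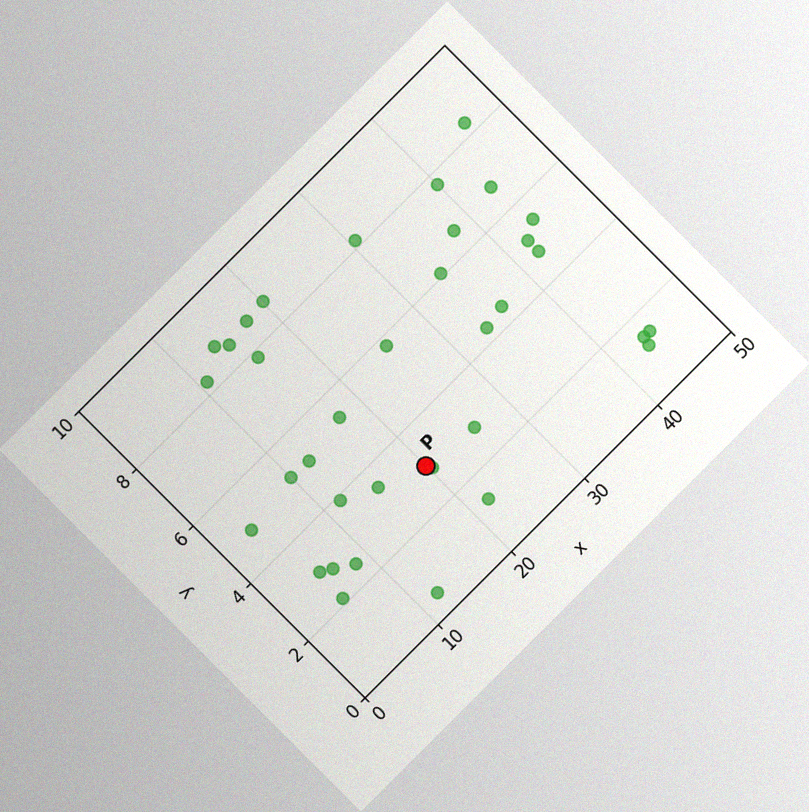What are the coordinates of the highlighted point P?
The chart is tilted about 45° counter-clockwise, with some photo noise. Following the gridlines from P to each axis, P sits at (20, 3).

(20, 3)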